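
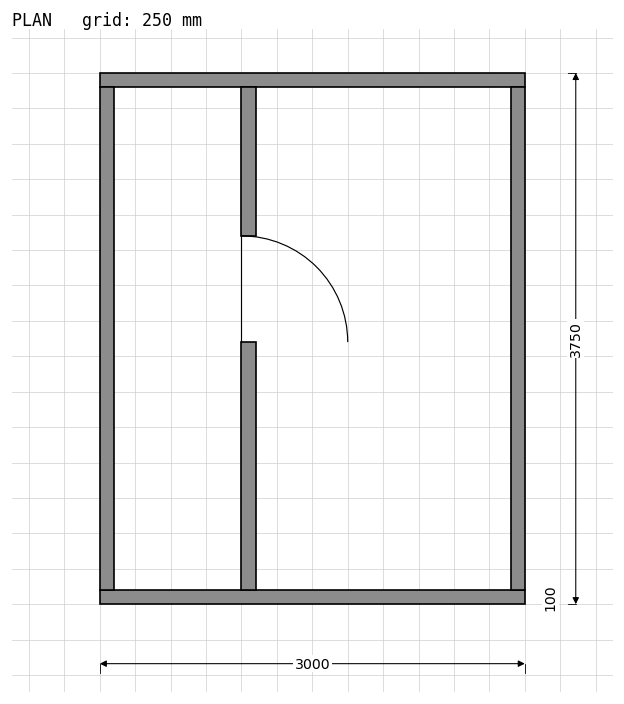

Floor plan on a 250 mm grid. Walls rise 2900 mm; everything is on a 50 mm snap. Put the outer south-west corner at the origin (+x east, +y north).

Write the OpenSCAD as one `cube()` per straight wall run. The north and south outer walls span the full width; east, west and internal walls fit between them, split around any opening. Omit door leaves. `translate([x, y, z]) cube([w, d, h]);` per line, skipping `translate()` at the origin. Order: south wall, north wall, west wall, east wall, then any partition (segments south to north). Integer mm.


cube([3000, 100, 2900]);
translate([0, 3650, 0]) cube([3000, 100, 2900]);
translate([0, 100, 0]) cube([100, 3550, 2900]);
translate([2900, 100, 0]) cube([100, 3550, 2900]);
translate([1000, 100, 0]) cube([100, 1750, 2900]);
translate([1000, 2600, 0]) cube([100, 1050, 2900]);


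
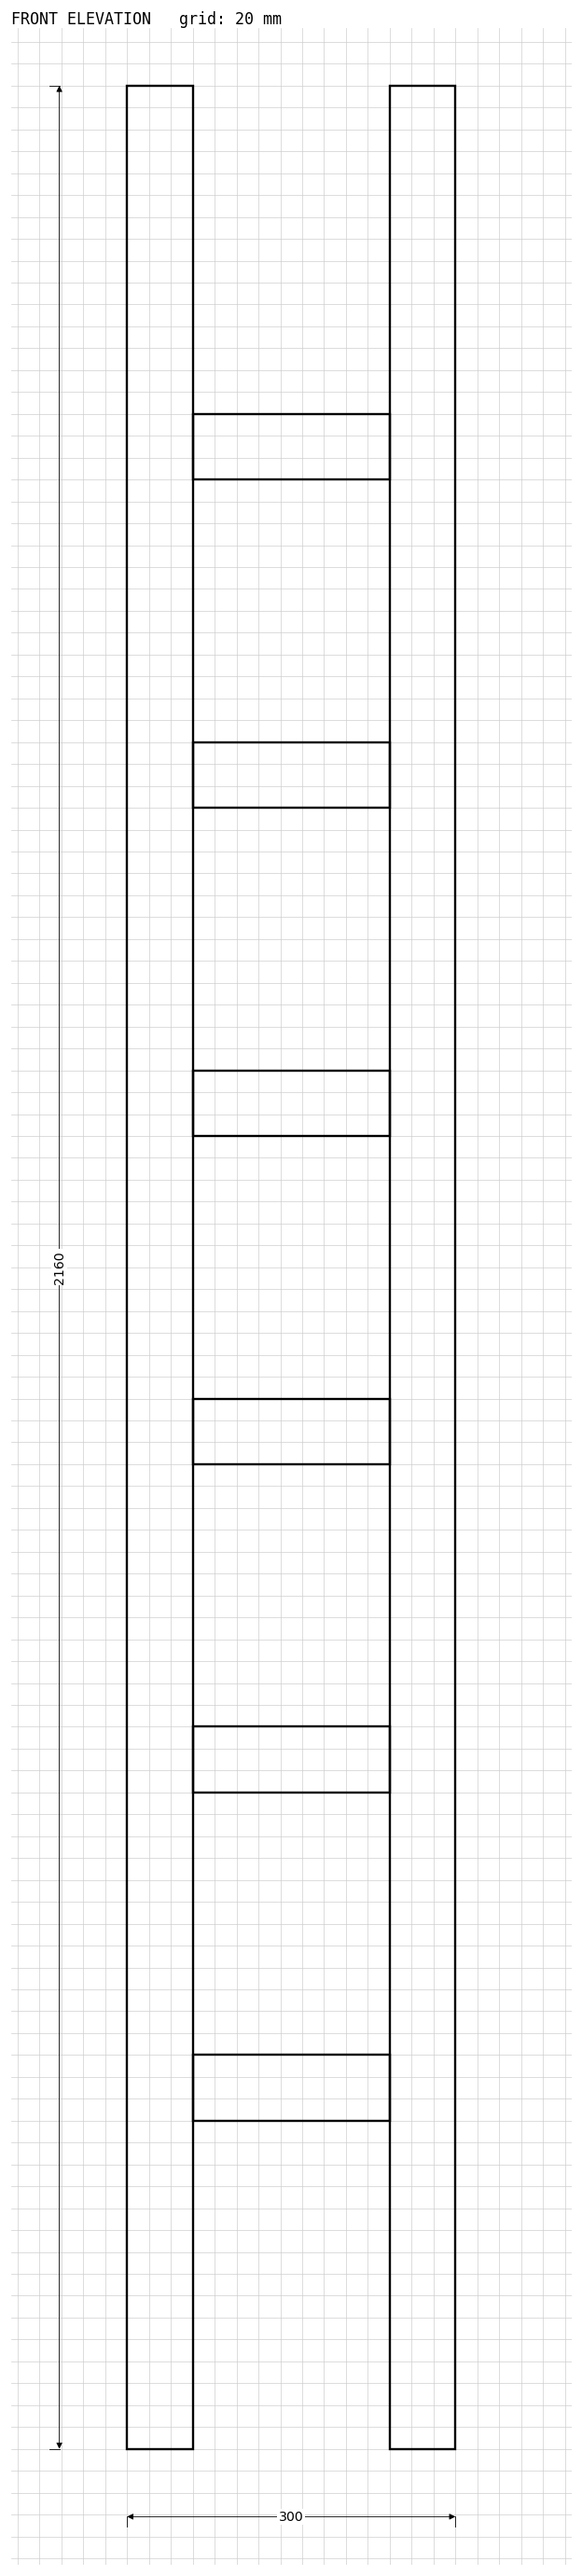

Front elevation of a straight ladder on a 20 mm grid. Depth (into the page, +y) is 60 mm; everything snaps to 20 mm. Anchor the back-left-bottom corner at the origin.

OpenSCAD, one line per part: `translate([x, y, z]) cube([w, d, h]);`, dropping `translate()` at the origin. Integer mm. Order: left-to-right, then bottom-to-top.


cube([60, 60, 2160]);
translate([60, 0, 300]) cube([180, 60, 60]);
translate([60, 0, 600]) cube([180, 60, 60]);
translate([60, 0, 900]) cube([180, 60, 60]);
translate([60, 0, 1200]) cube([180, 60, 60]);
translate([60, 0, 1500]) cube([180, 60, 60]);
translate([60, 0, 1800]) cube([180, 60, 60]);
translate([240, 0, 0]) cube([60, 60, 2160]);


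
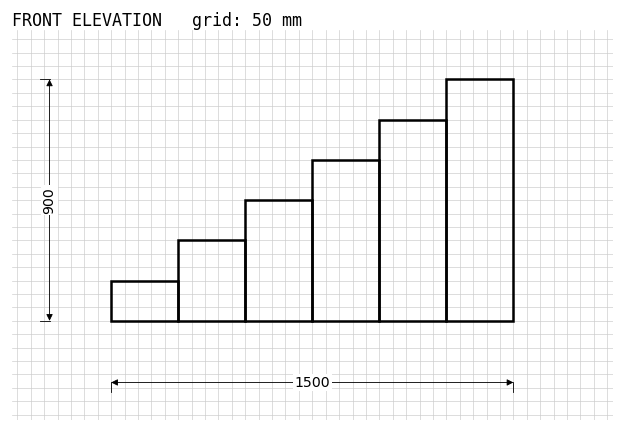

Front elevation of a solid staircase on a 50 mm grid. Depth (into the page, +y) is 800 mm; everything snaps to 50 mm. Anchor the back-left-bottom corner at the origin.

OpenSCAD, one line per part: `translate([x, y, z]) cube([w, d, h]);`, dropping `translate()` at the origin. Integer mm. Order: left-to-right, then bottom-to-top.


cube([250, 800, 150]);
translate([250, 0, 0]) cube([250, 800, 300]);
translate([500, 0, 0]) cube([250, 800, 450]);
translate([750, 0, 0]) cube([250, 800, 600]);
translate([1000, 0, 0]) cube([250, 800, 750]);
translate([1250, 0, 0]) cube([250, 800, 900]);


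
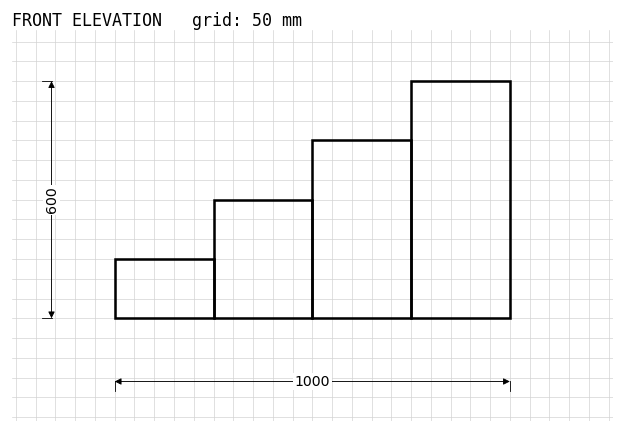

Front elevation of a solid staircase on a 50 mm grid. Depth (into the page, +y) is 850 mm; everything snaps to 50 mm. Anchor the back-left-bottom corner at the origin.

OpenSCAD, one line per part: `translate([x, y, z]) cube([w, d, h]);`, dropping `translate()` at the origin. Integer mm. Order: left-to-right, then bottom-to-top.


cube([250, 850, 150]);
translate([250, 0, 0]) cube([250, 850, 300]);
translate([500, 0, 0]) cube([250, 850, 450]);
translate([750, 0, 0]) cube([250, 850, 600]);


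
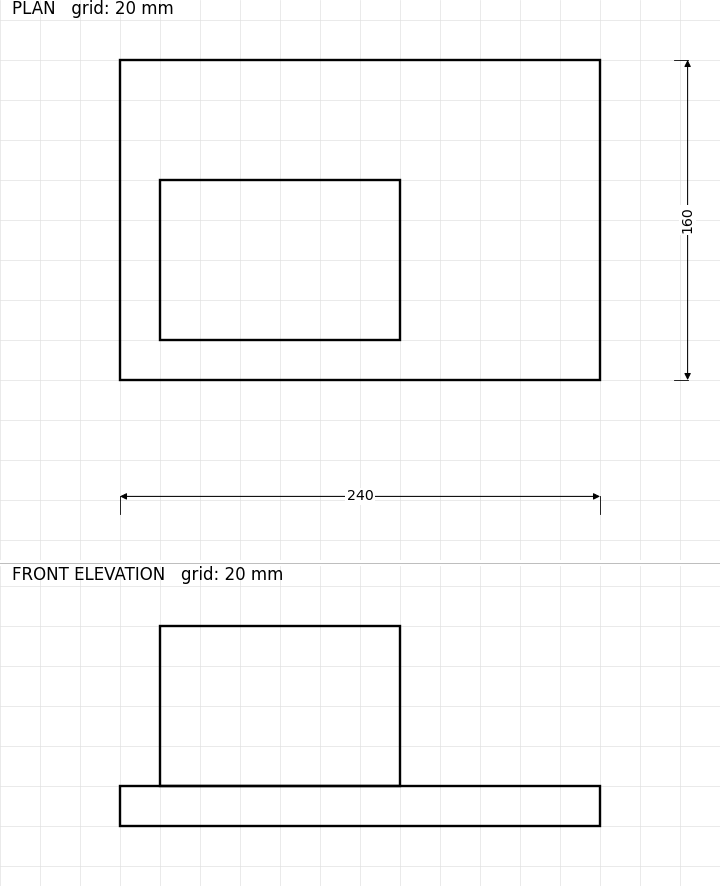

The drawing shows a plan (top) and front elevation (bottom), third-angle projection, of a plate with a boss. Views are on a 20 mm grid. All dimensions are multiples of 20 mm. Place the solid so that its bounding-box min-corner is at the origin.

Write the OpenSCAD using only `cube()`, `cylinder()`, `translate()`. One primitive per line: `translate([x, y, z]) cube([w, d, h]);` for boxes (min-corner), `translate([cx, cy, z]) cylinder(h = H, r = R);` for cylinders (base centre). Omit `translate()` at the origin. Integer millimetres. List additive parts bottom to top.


cube([240, 160, 20]);
translate([20, 20, 20]) cube([120, 80, 80]);


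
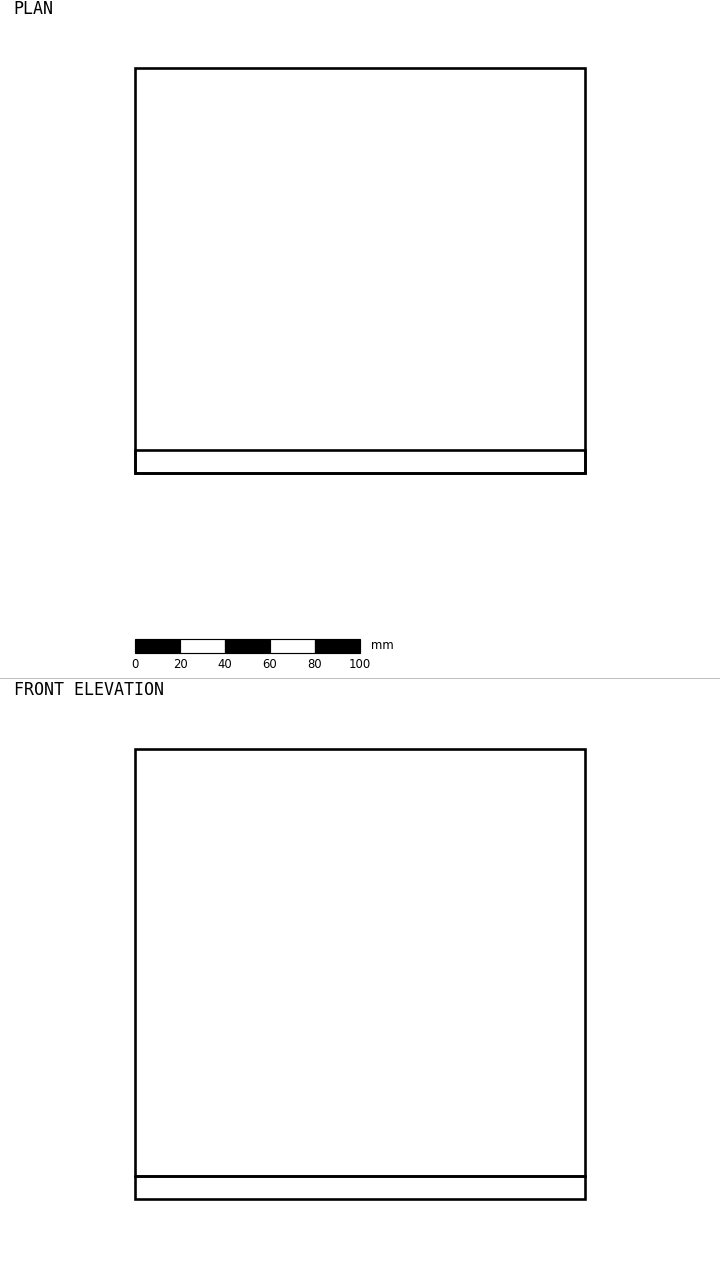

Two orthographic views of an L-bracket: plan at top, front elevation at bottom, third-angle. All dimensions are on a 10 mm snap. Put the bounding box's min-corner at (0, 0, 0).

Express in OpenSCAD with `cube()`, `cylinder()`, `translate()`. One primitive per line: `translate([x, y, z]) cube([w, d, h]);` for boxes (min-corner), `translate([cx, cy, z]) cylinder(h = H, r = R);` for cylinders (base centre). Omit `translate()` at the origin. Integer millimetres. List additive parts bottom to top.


cube([200, 180, 10]);
translate([0, 0, 10]) cube([200, 10, 190]);


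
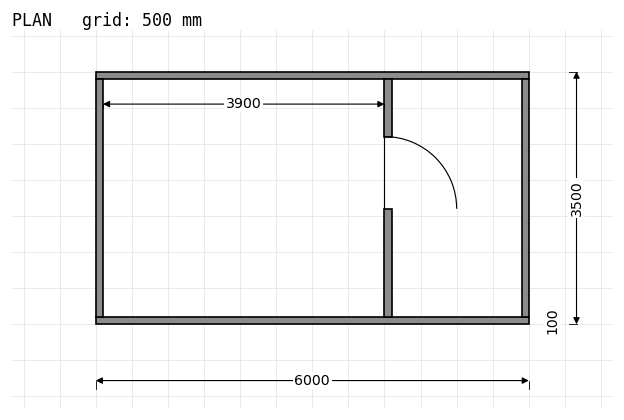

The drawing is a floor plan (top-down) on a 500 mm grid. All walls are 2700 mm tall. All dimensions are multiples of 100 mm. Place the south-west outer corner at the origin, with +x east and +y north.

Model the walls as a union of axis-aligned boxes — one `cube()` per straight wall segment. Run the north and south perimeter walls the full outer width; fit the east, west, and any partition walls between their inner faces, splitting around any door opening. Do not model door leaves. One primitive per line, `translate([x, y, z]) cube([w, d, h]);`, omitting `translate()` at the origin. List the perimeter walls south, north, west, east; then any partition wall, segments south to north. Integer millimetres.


cube([6000, 100, 2700]);
translate([0, 3400, 0]) cube([6000, 100, 2700]);
translate([0, 100, 0]) cube([100, 3300, 2700]);
translate([5900, 100, 0]) cube([100, 3300, 2700]);
translate([4000, 100, 0]) cube([100, 1500, 2700]);
translate([4000, 2600, 0]) cube([100, 800, 2700]);


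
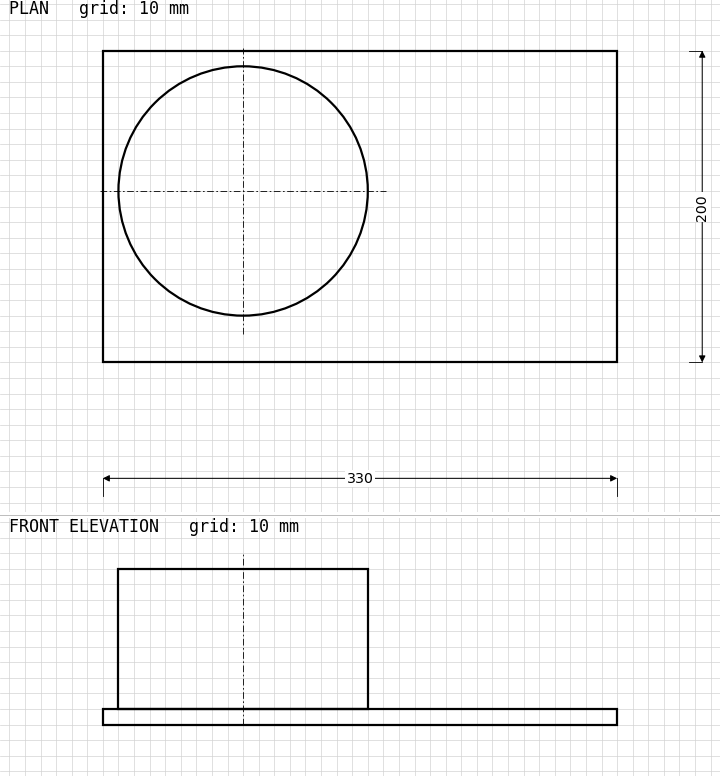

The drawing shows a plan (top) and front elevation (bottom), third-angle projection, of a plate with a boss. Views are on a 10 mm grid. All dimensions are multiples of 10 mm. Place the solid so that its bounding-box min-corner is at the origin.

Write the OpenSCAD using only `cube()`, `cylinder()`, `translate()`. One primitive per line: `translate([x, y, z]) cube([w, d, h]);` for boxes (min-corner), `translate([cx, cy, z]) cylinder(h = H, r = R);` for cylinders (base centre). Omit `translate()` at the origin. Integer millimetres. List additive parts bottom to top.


cube([330, 200, 10]);
translate([90, 110, 10]) cylinder(h = 90, r = 80);


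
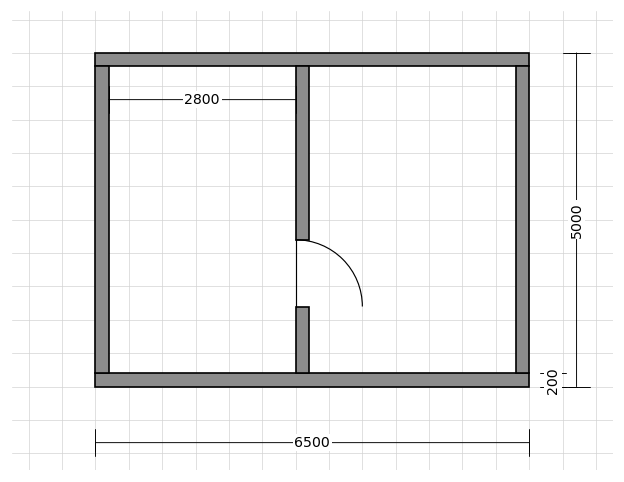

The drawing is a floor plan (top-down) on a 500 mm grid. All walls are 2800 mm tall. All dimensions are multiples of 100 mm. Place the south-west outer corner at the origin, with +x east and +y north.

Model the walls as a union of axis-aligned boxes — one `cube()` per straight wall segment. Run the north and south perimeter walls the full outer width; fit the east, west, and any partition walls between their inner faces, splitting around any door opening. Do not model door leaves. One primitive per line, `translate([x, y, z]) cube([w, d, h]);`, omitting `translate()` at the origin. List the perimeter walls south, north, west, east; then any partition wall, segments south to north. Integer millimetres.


cube([6500, 200, 2800]);
translate([0, 4800, 0]) cube([6500, 200, 2800]);
translate([0, 200, 0]) cube([200, 4600, 2800]);
translate([6300, 200, 0]) cube([200, 4600, 2800]);
translate([3000, 200, 0]) cube([200, 1000, 2800]);
translate([3000, 2200, 0]) cube([200, 2600, 2800]);


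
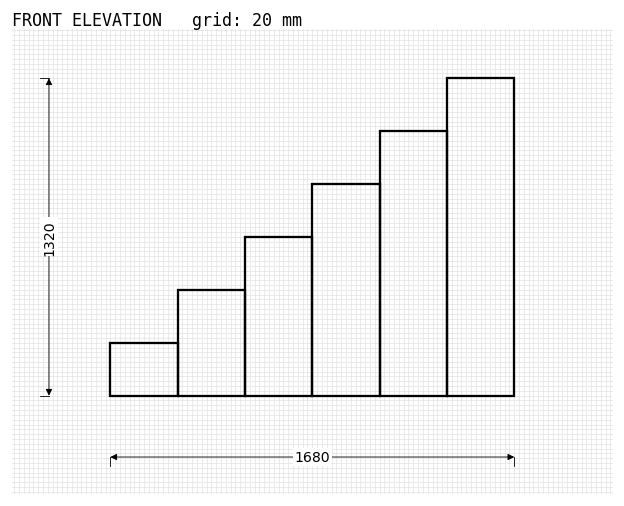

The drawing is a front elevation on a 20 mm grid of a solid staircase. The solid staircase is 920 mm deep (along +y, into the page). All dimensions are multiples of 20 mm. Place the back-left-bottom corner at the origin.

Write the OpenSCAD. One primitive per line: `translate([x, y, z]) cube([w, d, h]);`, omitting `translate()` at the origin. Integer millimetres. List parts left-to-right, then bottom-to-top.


cube([280, 920, 220]);
translate([280, 0, 0]) cube([280, 920, 440]);
translate([560, 0, 0]) cube([280, 920, 660]);
translate([840, 0, 0]) cube([280, 920, 880]);
translate([1120, 0, 0]) cube([280, 920, 1100]);
translate([1400, 0, 0]) cube([280, 920, 1320]);


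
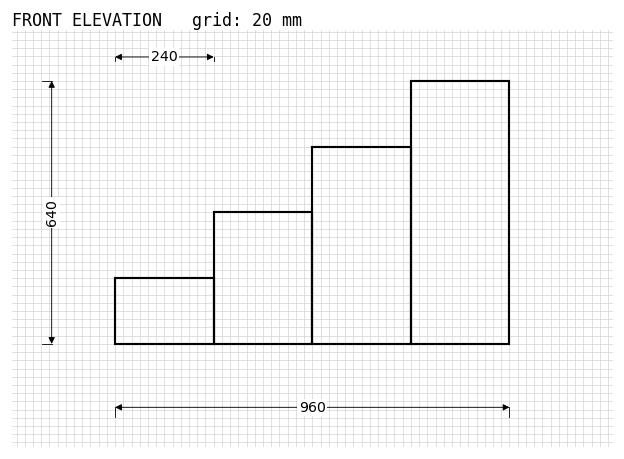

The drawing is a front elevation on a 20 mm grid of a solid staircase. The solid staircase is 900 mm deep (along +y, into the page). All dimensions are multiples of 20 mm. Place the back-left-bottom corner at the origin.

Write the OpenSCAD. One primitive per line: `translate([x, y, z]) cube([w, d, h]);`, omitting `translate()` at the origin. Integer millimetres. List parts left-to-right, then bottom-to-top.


cube([240, 900, 160]);
translate([240, 0, 0]) cube([240, 900, 320]);
translate([480, 0, 0]) cube([240, 900, 480]);
translate([720, 0, 0]) cube([240, 900, 640]);


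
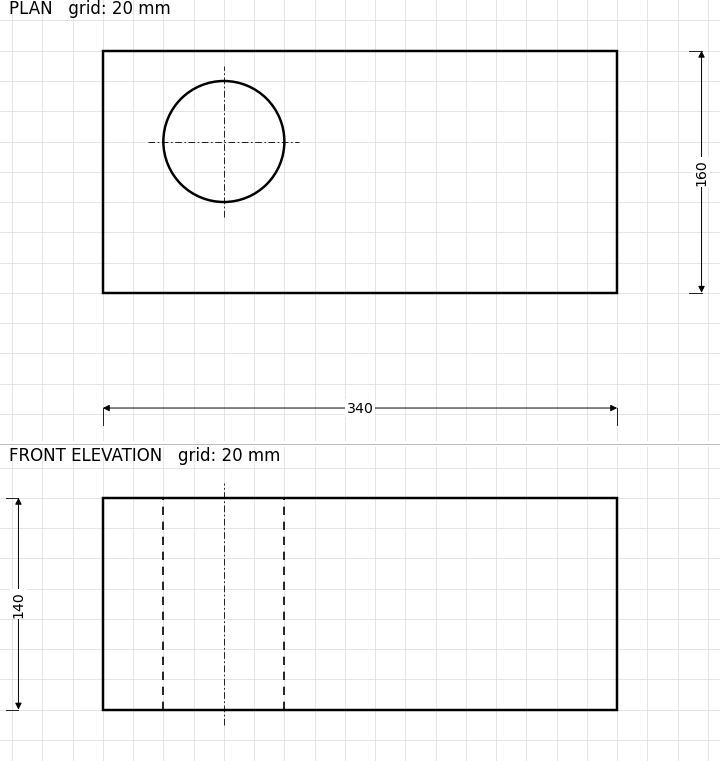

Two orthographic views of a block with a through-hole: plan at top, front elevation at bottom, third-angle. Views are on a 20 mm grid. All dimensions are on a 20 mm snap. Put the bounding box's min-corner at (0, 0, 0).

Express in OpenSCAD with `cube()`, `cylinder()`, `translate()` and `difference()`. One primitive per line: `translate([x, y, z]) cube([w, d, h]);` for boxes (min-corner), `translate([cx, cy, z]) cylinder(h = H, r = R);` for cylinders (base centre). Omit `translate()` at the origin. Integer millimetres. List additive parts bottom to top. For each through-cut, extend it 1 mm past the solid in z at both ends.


difference() {
  cube([340, 160, 140]);
  translate([80, 100, -1]) cylinder(h = 142, r = 40);
}


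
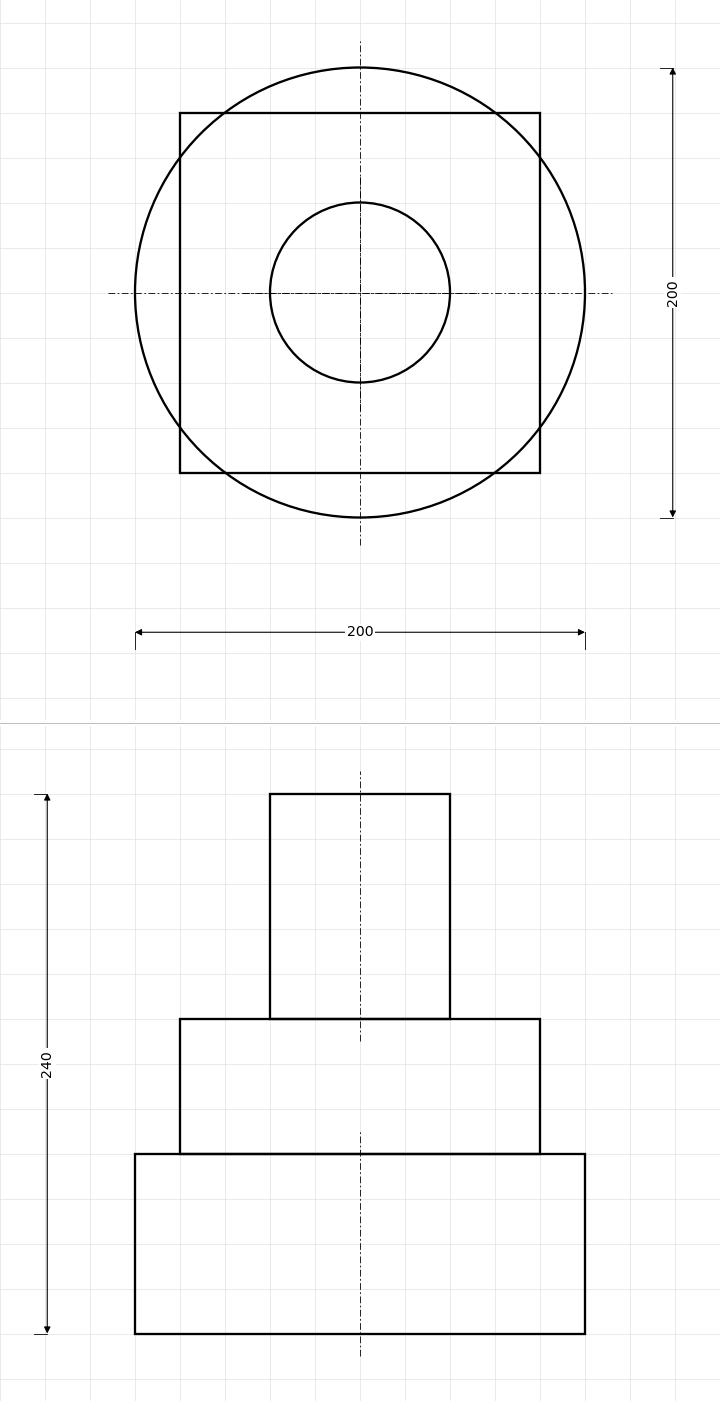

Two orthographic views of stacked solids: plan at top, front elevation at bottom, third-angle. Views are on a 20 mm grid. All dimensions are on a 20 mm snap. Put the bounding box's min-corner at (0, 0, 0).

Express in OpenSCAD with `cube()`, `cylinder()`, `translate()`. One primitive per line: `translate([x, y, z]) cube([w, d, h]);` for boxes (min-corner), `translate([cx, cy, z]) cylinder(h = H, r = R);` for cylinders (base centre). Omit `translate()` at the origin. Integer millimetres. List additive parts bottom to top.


translate([100, 100, 0]) cylinder(h = 80, r = 100);
translate([20, 20, 80]) cube([160, 160, 60]);
translate([100, 100, 140]) cylinder(h = 100, r = 40);


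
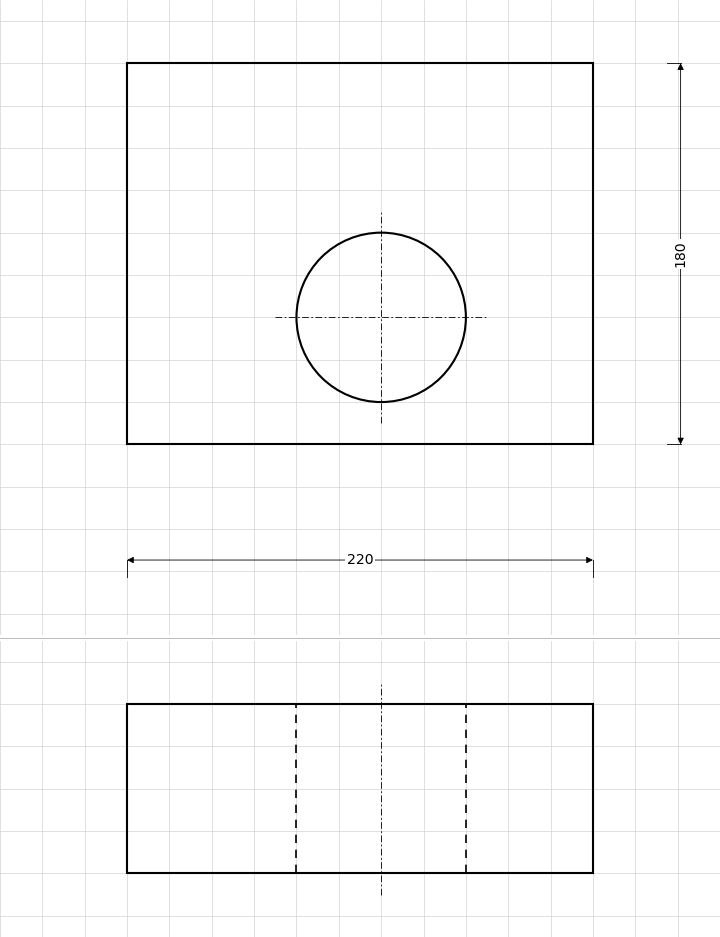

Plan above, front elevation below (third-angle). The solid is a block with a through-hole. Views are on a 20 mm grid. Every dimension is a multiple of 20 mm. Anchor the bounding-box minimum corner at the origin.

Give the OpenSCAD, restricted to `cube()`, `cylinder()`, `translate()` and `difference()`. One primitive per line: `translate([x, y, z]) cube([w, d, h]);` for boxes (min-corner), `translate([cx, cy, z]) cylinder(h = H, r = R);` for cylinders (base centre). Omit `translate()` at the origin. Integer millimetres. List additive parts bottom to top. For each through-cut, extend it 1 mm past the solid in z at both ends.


difference() {
  cube([220, 180, 80]);
  translate([120, 60, -1]) cylinder(h = 82, r = 40);
}


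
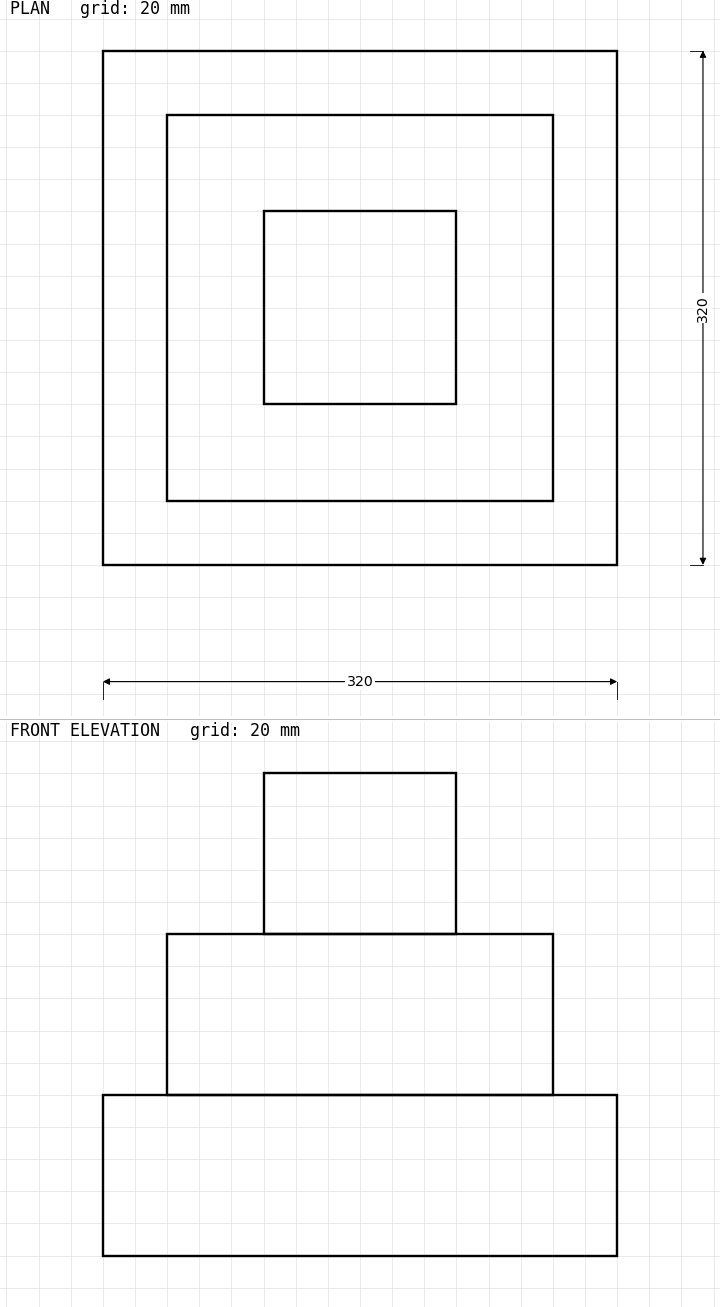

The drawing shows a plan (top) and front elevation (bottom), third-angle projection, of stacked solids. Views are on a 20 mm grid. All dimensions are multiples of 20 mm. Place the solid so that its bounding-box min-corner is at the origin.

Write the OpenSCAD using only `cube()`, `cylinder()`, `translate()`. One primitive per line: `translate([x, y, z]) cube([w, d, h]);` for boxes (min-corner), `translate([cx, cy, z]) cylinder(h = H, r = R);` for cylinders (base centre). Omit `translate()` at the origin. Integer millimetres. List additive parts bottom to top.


cube([320, 320, 100]);
translate([40, 40, 100]) cube([240, 240, 100]);
translate([100, 100, 200]) cube([120, 120, 100]);


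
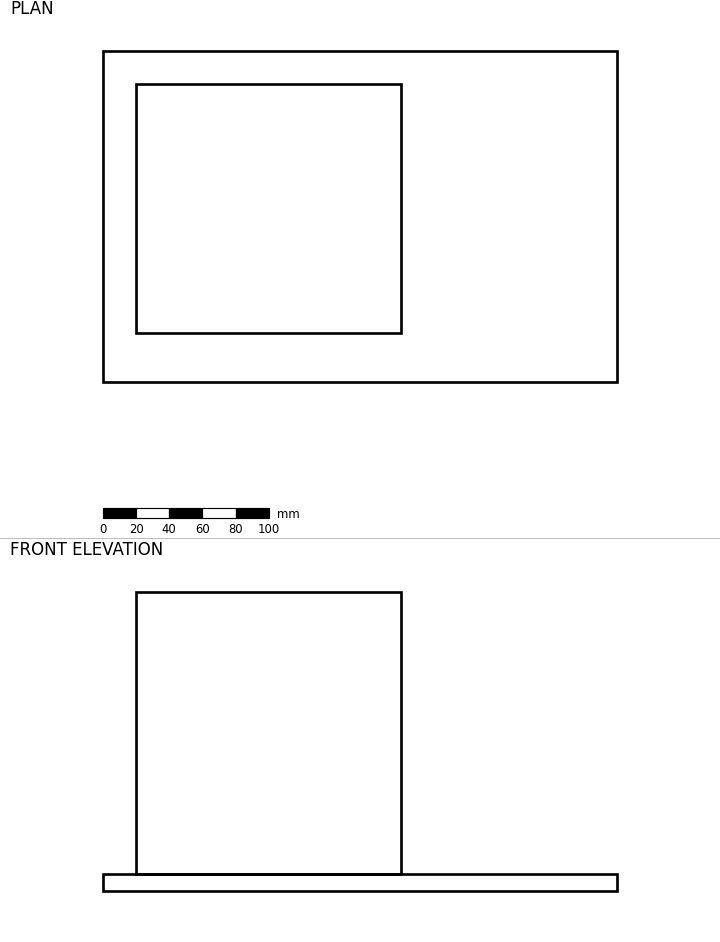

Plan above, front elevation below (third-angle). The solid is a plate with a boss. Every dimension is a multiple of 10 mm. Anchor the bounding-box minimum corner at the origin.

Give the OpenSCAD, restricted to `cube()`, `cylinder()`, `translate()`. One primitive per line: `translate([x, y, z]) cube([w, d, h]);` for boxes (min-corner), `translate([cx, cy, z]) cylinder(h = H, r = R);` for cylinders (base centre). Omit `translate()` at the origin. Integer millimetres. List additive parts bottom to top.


cube([310, 200, 10]);
translate([20, 30, 10]) cube([160, 150, 170]);


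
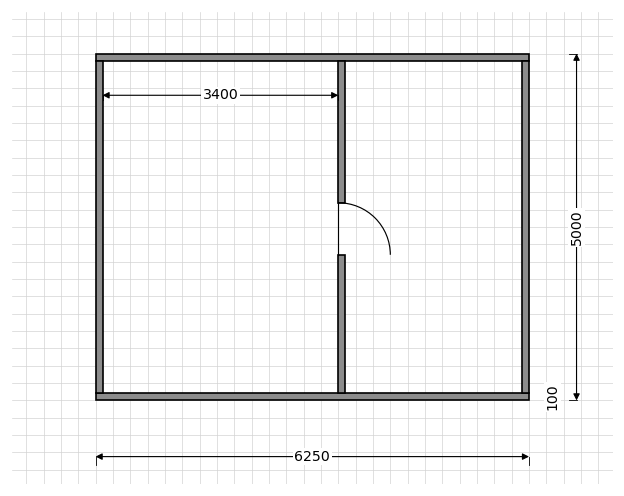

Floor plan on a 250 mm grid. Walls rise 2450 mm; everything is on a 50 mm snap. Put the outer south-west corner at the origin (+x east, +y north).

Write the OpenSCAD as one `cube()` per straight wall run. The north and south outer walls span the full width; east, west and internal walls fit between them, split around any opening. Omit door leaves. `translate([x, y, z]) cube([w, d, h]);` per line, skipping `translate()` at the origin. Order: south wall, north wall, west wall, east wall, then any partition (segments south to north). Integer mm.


cube([6250, 100, 2450]);
translate([0, 4900, 0]) cube([6250, 100, 2450]);
translate([0, 100, 0]) cube([100, 4800, 2450]);
translate([6150, 100, 0]) cube([100, 4800, 2450]);
translate([3500, 100, 0]) cube([100, 2000, 2450]);
translate([3500, 2850, 0]) cube([100, 2050, 2450]);


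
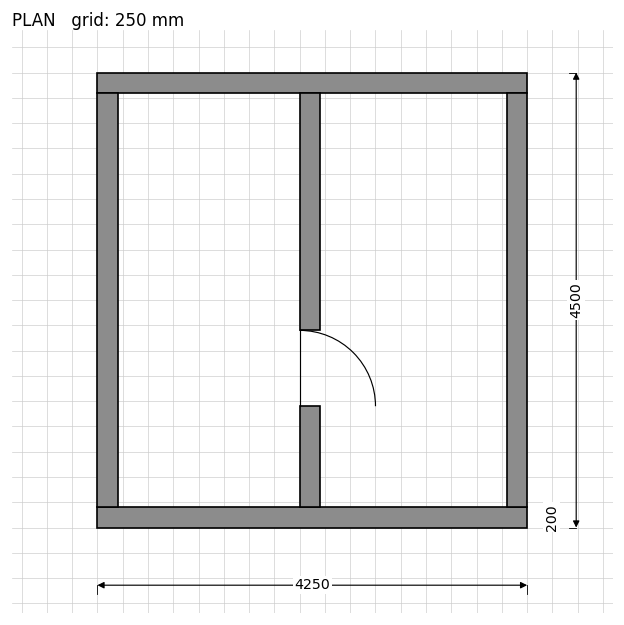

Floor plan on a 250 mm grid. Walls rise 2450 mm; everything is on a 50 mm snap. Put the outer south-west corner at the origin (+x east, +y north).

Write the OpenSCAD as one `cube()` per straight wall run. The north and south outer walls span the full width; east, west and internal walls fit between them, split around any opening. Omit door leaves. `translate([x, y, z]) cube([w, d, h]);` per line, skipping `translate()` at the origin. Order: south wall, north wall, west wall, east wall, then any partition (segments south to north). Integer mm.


cube([4250, 200, 2450]);
translate([0, 4300, 0]) cube([4250, 200, 2450]);
translate([0, 200, 0]) cube([200, 4100, 2450]);
translate([4050, 200, 0]) cube([200, 4100, 2450]);
translate([2000, 200, 0]) cube([200, 1000, 2450]);
translate([2000, 1950, 0]) cube([200, 2350, 2450]);


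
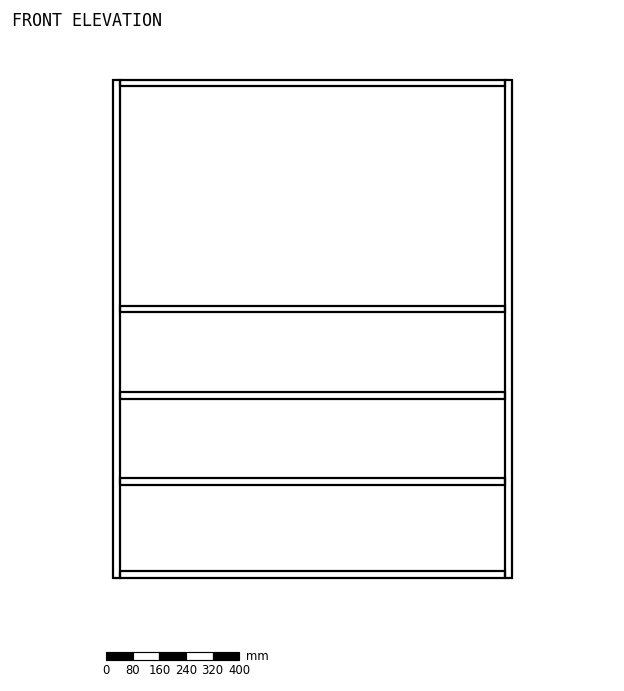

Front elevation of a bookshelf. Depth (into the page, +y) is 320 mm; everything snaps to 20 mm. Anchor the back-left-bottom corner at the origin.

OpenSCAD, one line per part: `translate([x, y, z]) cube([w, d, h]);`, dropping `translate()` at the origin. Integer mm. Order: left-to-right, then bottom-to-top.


cube([20, 320, 1500]);
translate([20, 0, 0]) cube([1160, 320, 20]);
translate([20, 0, 280]) cube([1160, 320, 20]);
translate([20, 0, 540]) cube([1160, 320, 20]);
translate([20, 0, 800]) cube([1160, 320, 20]);
translate([20, 0, 1480]) cube([1160, 320, 20]);
translate([1180, 0, 0]) cube([20, 320, 1500]);


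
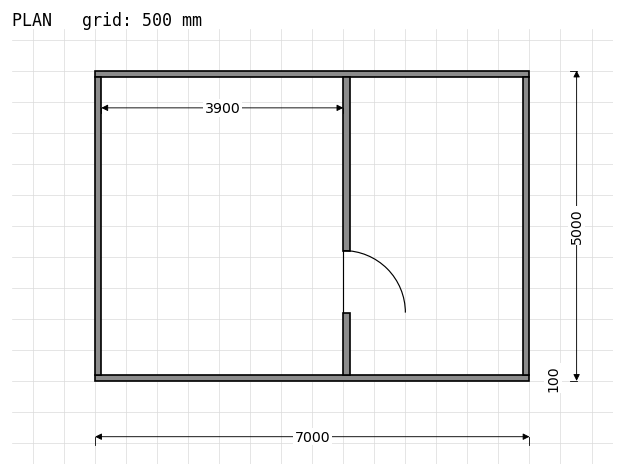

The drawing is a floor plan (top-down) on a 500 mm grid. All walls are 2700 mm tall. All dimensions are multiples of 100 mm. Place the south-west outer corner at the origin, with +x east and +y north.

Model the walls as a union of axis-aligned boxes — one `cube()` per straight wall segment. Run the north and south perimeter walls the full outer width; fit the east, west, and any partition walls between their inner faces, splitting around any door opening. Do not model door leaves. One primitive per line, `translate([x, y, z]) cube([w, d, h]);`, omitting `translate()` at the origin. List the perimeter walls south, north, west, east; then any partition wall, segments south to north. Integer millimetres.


cube([7000, 100, 2700]);
translate([0, 4900, 0]) cube([7000, 100, 2700]);
translate([0, 100, 0]) cube([100, 4800, 2700]);
translate([6900, 100, 0]) cube([100, 4800, 2700]);
translate([4000, 100, 0]) cube([100, 1000, 2700]);
translate([4000, 2100, 0]) cube([100, 2800, 2700]);


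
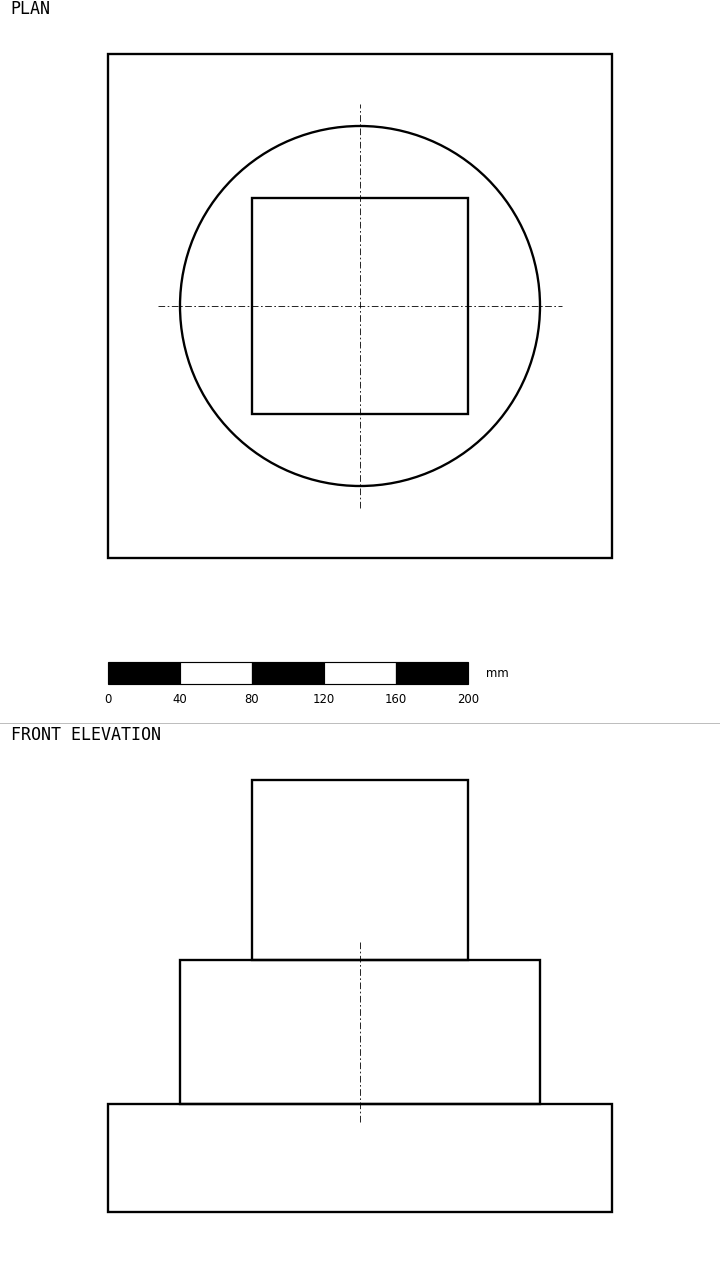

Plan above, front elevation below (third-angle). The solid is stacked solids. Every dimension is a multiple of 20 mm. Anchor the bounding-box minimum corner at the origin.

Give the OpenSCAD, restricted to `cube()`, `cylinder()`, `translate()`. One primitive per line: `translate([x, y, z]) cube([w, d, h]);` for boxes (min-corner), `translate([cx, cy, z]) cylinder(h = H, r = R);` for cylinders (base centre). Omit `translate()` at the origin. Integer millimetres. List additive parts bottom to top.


cube([280, 280, 60]);
translate([140, 140, 60]) cylinder(h = 80, r = 100);
translate([80, 80, 140]) cube([120, 120, 100]);


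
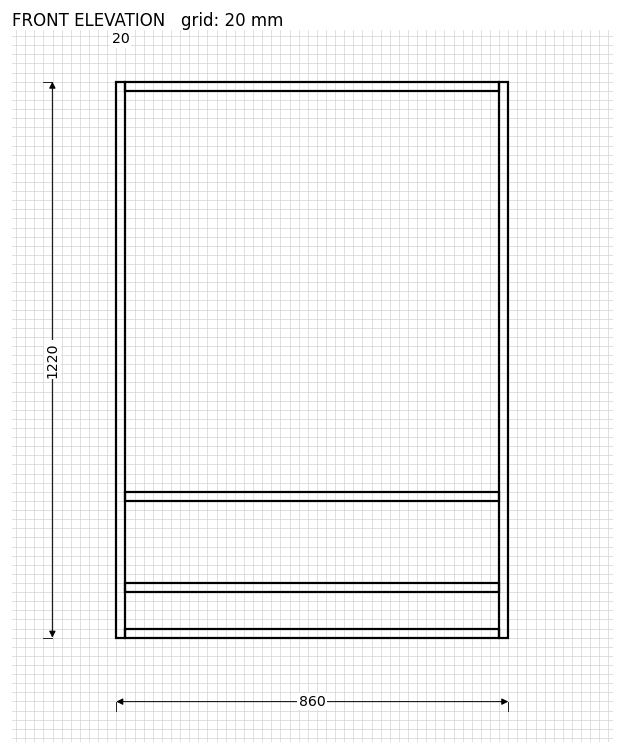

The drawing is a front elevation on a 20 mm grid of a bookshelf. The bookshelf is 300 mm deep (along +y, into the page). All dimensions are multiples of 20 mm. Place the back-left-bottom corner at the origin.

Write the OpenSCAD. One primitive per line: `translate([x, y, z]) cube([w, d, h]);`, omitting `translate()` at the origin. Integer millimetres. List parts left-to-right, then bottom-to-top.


cube([20, 300, 1220]);
translate([20, 0, 0]) cube([820, 300, 20]);
translate([20, 0, 100]) cube([820, 300, 20]);
translate([20, 0, 300]) cube([820, 300, 20]);
translate([20, 0, 1200]) cube([820, 300, 20]);
translate([840, 0, 0]) cube([20, 300, 1220]);


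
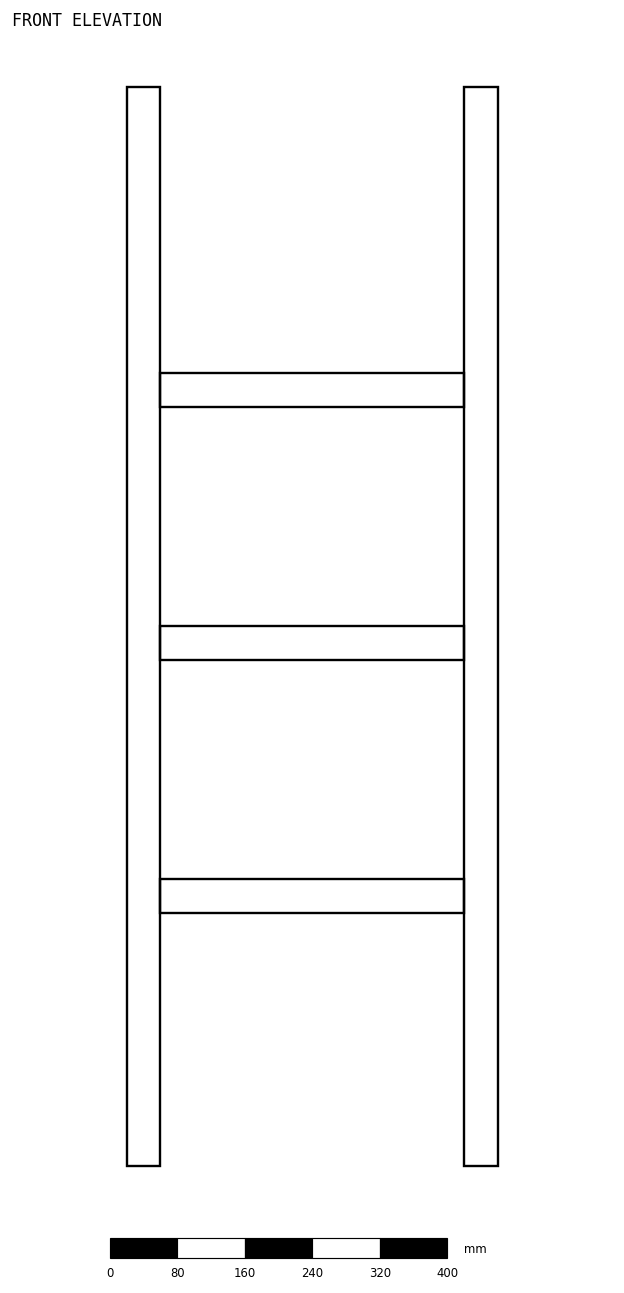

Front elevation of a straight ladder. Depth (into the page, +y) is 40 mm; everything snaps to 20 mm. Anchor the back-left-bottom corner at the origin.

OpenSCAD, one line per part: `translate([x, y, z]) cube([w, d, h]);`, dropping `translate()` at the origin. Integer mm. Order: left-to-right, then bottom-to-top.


cube([40, 40, 1280]);
translate([40, 0, 300]) cube([360, 40, 40]);
translate([40, 0, 600]) cube([360, 40, 40]);
translate([40, 0, 900]) cube([360, 40, 40]);
translate([400, 0, 0]) cube([40, 40, 1280]);


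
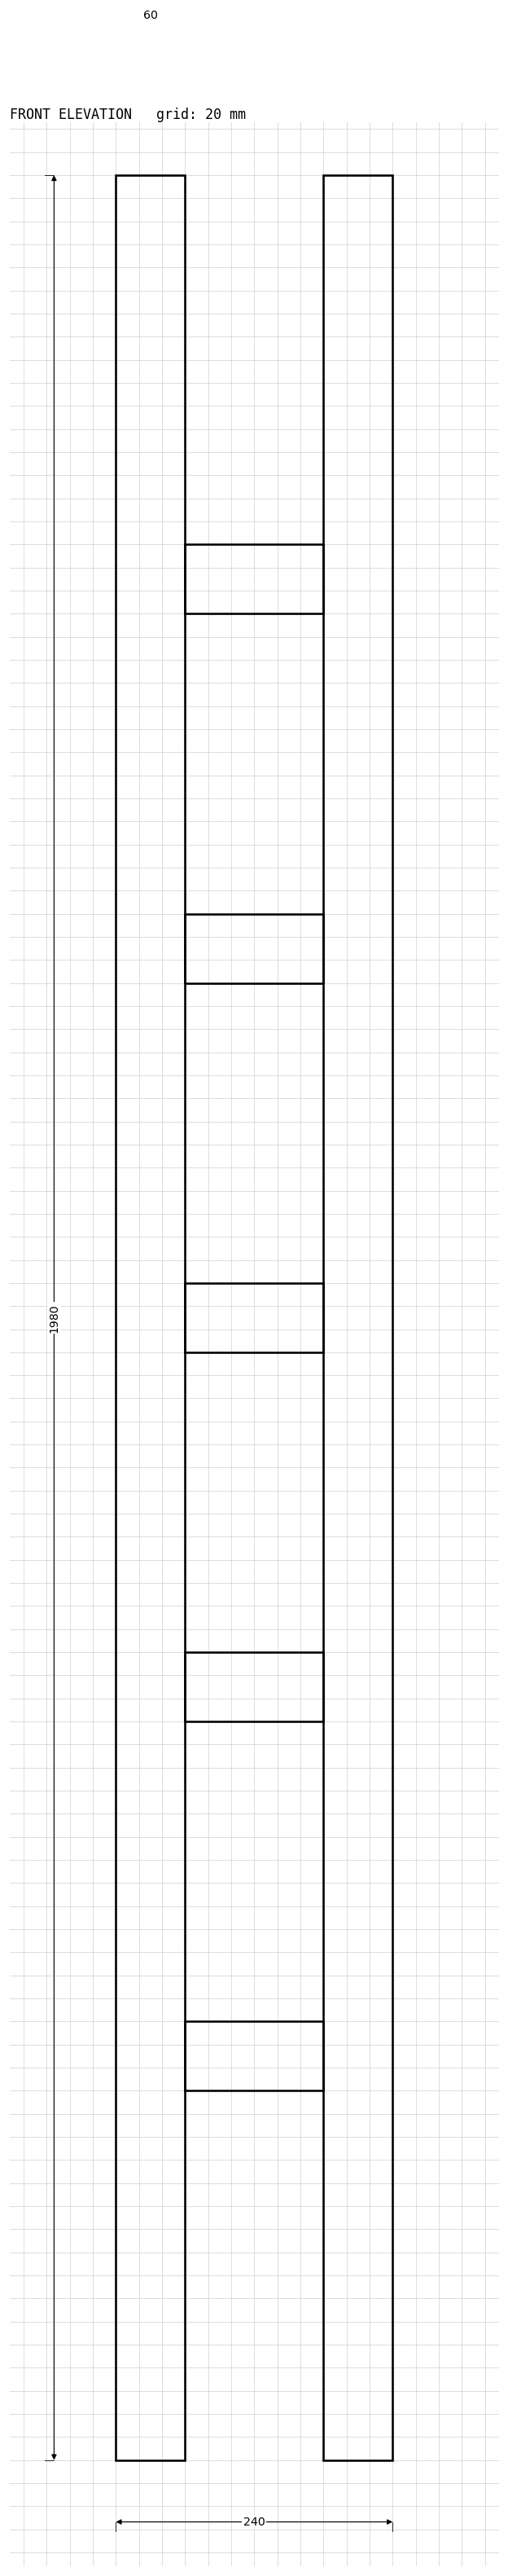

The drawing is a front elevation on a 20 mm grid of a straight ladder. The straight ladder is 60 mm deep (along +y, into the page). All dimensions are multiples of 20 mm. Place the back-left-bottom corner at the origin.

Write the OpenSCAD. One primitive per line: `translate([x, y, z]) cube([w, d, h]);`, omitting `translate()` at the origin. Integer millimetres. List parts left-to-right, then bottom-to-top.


cube([60, 60, 1980]);
translate([60, 0, 320]) cube([120, 60, 60]);
translate([60, 0, 640]) cube([120, 60, 60]);
translate([60, 0, 960]) cube([120, 60, 60]);
translate([60, 0, 1280]) cube([120, 60, 60]);
translate([60, 0, 1600]) cube([120, 60, 60]);
translate([180, 0, 0]) cube([60, 60, 1980]);


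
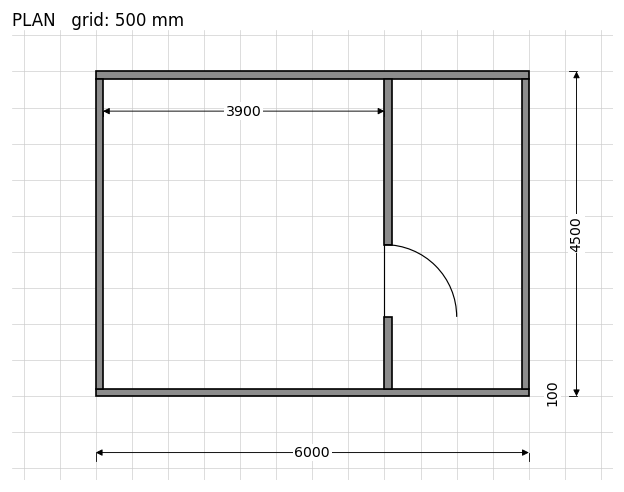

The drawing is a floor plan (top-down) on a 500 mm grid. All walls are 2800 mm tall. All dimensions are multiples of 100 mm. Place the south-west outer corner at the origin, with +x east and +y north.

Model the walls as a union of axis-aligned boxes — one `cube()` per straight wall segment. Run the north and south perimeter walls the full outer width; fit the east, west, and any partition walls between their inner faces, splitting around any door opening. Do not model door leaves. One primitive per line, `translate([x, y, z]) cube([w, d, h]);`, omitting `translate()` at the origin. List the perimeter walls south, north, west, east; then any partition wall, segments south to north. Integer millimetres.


cube([6000, 100, 2800]);
translate([0, 4400, 0]) cube([6000, 100, 2800]);
translate([0, 100, 0]) cube([100, 4300, 2800]);
translate([5900, 100, 0]) cube([100, 4300, 2800]);
translate([4000, 100, 0]) cube([100, 1000, 2800]);
translate([4000, 2100, 0]) cube([100, 2300, 2800]);


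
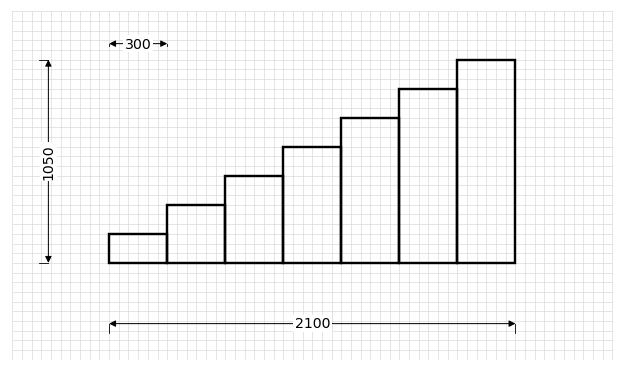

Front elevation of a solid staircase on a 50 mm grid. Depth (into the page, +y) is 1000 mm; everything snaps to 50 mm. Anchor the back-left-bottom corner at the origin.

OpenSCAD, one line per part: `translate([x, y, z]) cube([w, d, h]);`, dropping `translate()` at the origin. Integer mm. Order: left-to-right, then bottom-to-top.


cube([300, 1000, 150]);
translate([300, 0, 0]) cube([300, 1000, 300]);
translate([600, 0, 0]) cube([300, 1000, 450]);
translate([900, 0, 0]) cube([300, 1000, 600]);
translate([1200, 0, 0]) cube([300, 1000, 750]);
translate([1500, 0, 0]) cube([300, 1000, 900]);
translate([1800, 0, 0]) cube([300, 1000, 1050]);


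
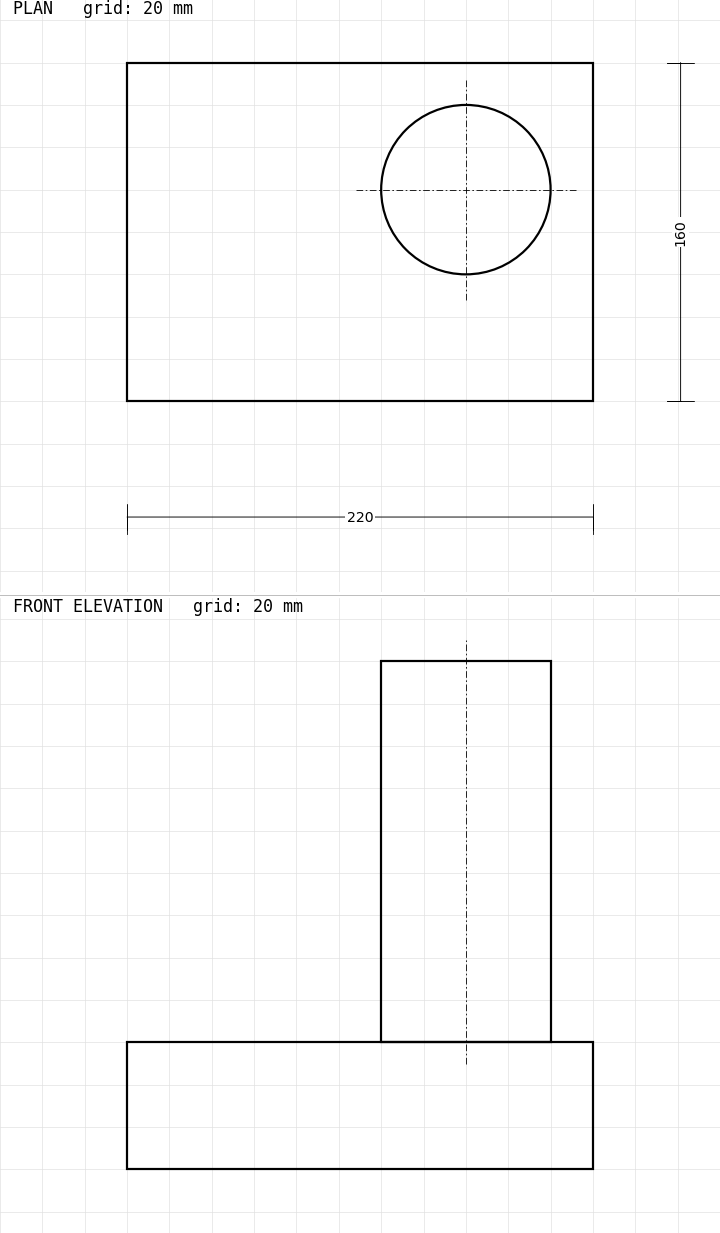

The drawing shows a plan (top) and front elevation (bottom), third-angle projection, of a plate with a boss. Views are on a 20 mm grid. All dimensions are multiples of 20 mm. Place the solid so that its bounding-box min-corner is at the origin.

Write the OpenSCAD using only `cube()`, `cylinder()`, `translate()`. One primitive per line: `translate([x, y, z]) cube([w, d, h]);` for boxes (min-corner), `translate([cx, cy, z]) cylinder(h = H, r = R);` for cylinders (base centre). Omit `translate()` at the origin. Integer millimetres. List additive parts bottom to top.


cube([220, 160, 60]);
translate([160, 100, 60]) cylinder(h = 180, r = 40);


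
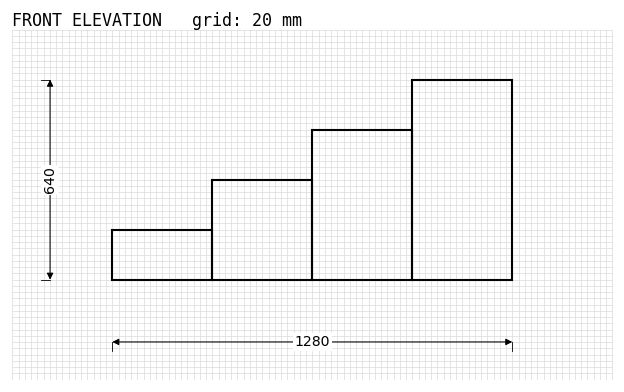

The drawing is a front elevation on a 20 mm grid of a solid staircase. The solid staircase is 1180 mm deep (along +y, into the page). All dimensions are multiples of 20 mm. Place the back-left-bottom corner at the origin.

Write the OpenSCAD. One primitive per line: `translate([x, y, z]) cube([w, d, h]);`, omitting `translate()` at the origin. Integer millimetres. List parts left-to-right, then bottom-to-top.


cube([320, 1180, 160]);
translate([320, 0, 0]) cube([320, 1180, 320]);
translate([640, 0, 0]) cube([320, 1180, 480]);
translate([960, 0, 0]) cube([320, 1180, 640]);


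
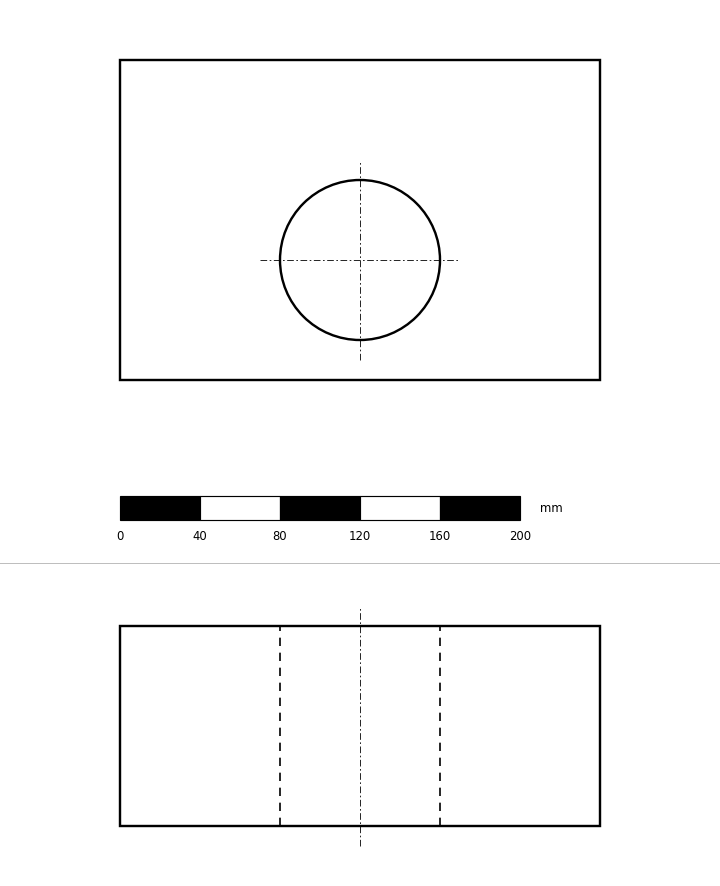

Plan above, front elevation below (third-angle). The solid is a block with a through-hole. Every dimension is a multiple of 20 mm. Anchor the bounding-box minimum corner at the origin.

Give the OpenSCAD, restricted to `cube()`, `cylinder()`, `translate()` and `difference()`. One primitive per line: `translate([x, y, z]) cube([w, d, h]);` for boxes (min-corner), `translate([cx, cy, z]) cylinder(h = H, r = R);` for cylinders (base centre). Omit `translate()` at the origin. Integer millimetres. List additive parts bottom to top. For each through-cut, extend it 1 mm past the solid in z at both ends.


difference() {
  cube([240, 160, 100]);
  translate([120, 60, -1]) cylinder(h = 102, r = 40);
}


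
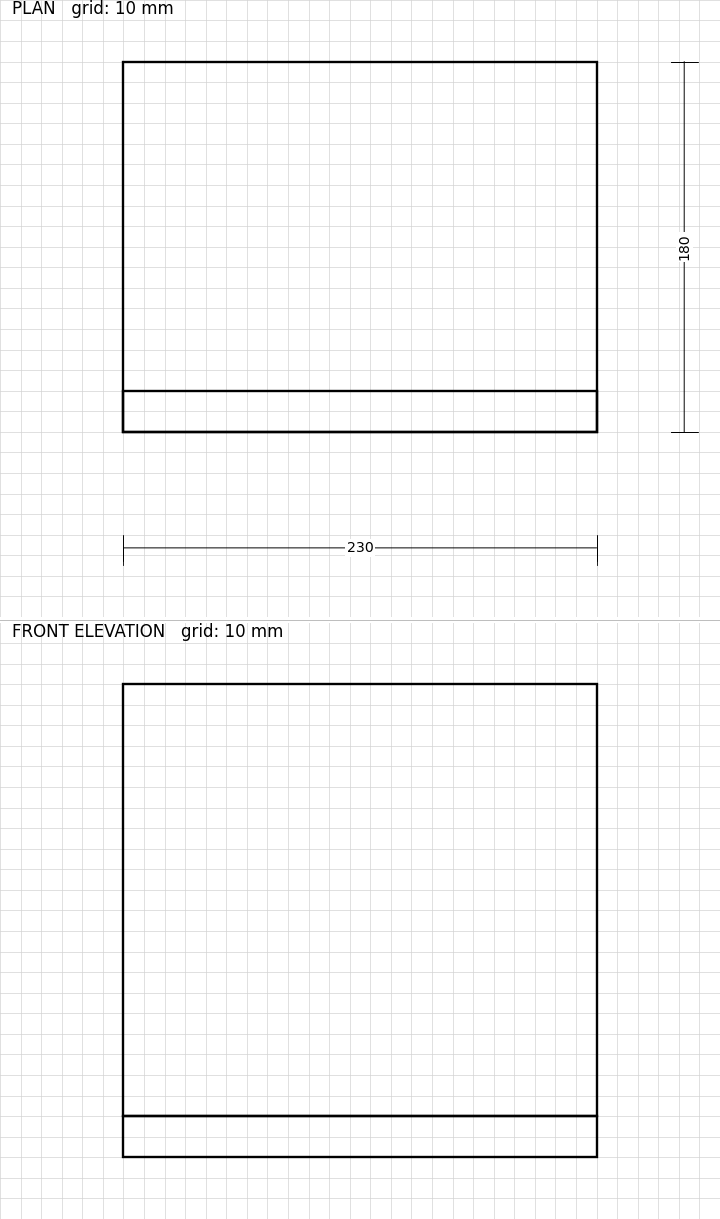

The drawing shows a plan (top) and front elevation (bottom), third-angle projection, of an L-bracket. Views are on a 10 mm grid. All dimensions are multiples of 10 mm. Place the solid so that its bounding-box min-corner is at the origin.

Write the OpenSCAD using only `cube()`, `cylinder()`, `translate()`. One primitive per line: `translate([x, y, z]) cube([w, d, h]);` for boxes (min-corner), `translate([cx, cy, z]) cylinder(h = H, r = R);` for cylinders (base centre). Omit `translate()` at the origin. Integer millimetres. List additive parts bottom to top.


cube([230, 180, 20]);
translate([0, 0, 20]) cube([230, 20, 210]);


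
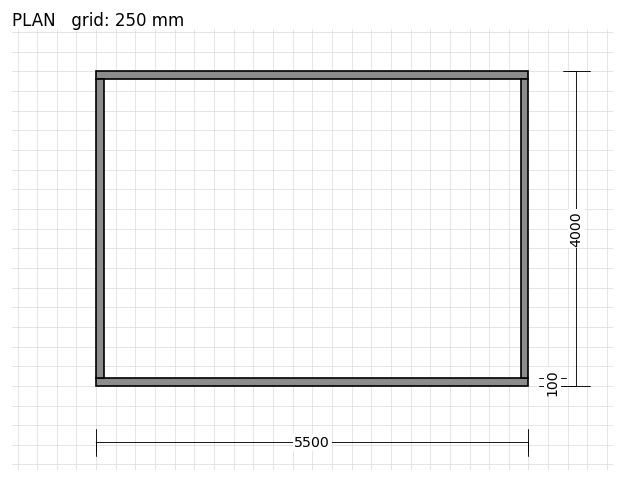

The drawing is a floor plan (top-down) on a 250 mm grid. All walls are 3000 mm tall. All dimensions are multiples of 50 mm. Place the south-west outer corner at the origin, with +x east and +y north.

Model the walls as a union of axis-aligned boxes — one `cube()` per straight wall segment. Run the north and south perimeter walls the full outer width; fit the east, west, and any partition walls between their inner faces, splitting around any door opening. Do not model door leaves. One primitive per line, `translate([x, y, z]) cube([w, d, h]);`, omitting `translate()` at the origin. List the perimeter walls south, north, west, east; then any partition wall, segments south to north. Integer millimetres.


cube([5500, 100, 3000]);
translate([0, 3900, 0]) cube([5500, 100, 3000]);
translate([0, 100, 0]) cube([100, 3800, 3000]);
translate([5400, 100, 0]) cube([100, 3800, 3000]);


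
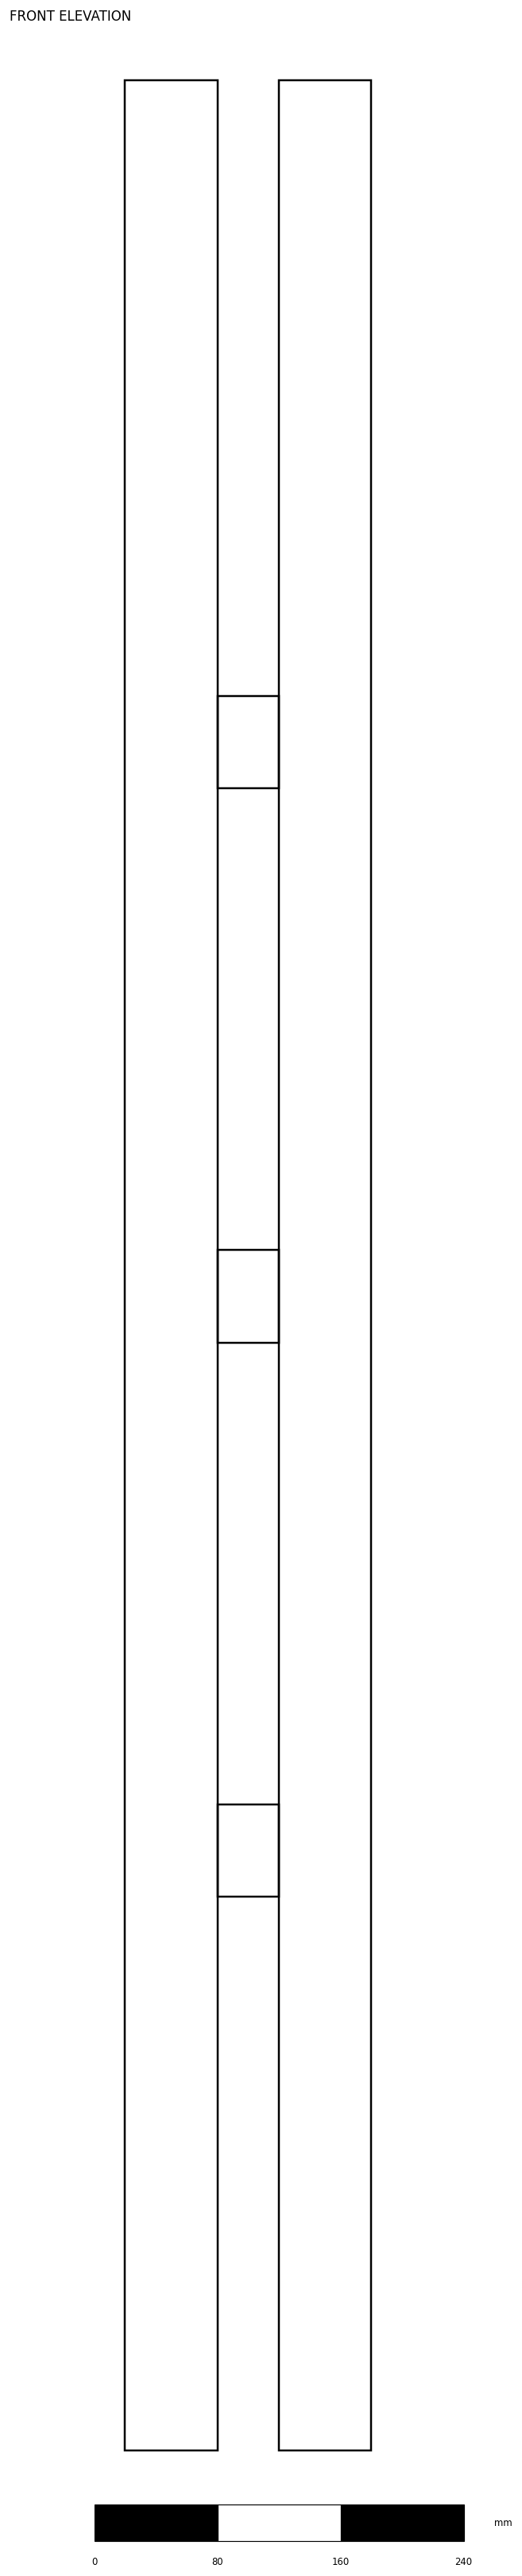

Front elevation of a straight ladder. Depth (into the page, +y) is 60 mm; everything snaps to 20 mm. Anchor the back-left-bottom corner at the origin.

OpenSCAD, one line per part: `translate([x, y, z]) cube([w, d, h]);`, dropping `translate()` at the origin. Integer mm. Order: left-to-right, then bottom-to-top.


cube([60, 60, 1540]);
translate([60, 0, 360]) cube([40, 60, 60]);
translate([60, 0, 720]) cube([40, 60, 60]);
translate([60, 0, 1080]) cube([40, 60, 60]);
translate([100, 0, 0]) cube([60, 60, 1540]);


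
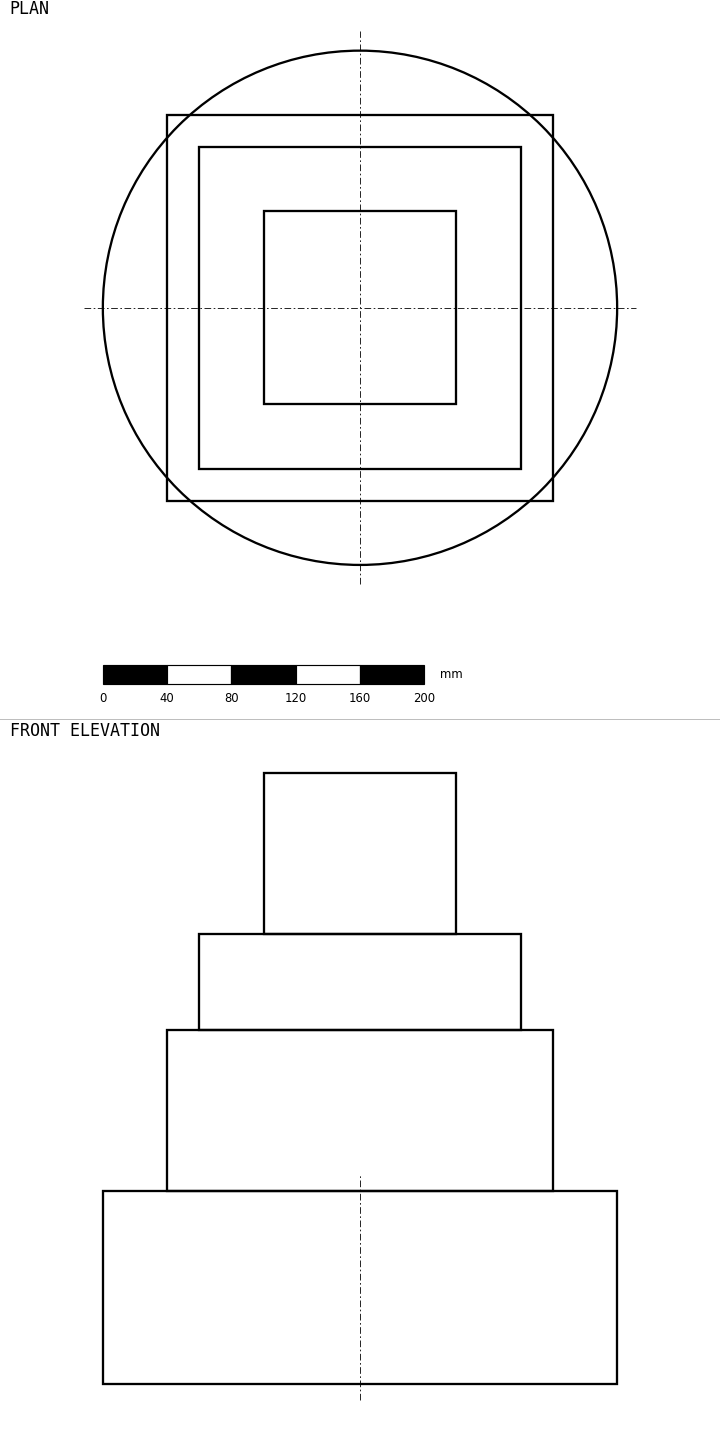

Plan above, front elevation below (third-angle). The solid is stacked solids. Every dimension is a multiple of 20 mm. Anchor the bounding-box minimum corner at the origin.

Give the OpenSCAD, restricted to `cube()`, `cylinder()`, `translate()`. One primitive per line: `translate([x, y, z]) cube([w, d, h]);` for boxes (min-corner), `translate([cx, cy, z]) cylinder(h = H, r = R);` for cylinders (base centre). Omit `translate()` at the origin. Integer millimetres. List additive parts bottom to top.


translate([160, 160, 0]) cylinder(h = 120, r = 160);
translate([40, 40, 120]) cube([240, 240, 100]);
translate([60, 60, 220]) cube([200, 200, 60]);
translate([100, 100, 280]) cube([120, 120, 100]);


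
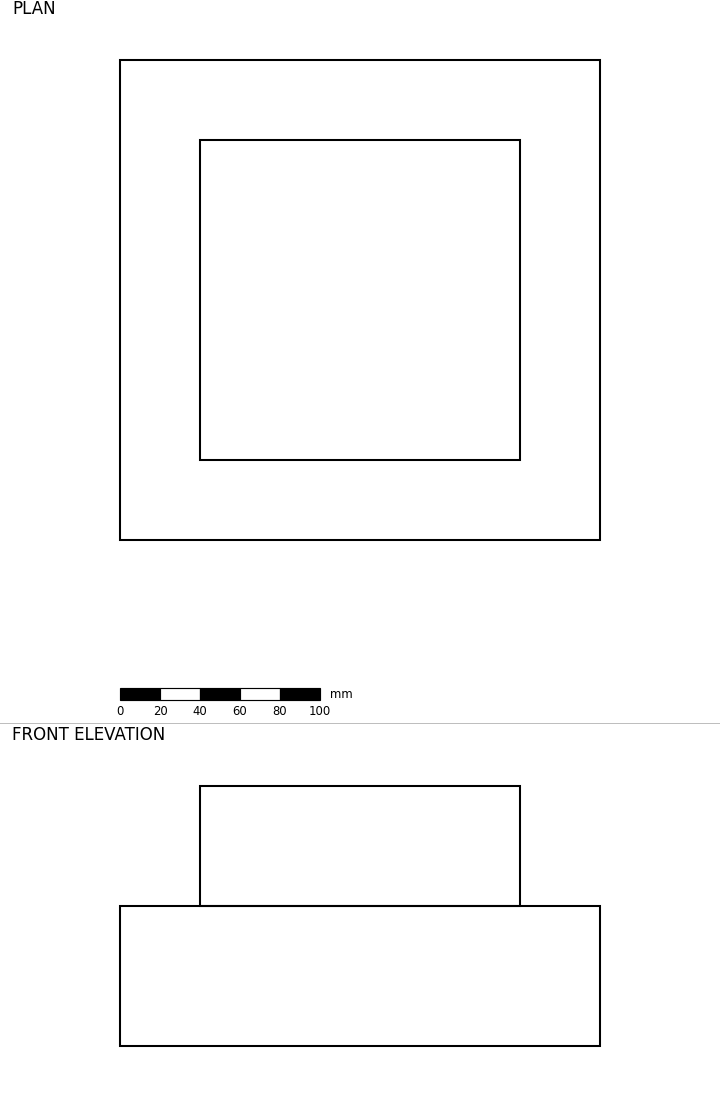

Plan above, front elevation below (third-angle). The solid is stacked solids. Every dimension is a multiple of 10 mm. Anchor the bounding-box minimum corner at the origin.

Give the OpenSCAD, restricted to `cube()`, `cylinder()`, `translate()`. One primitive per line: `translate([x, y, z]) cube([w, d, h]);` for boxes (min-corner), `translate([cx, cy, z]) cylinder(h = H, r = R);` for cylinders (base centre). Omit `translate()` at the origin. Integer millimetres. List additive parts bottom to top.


cube([240, 240, 70]);
translate([40, 40, 70]) cube([160, 160, 60]);


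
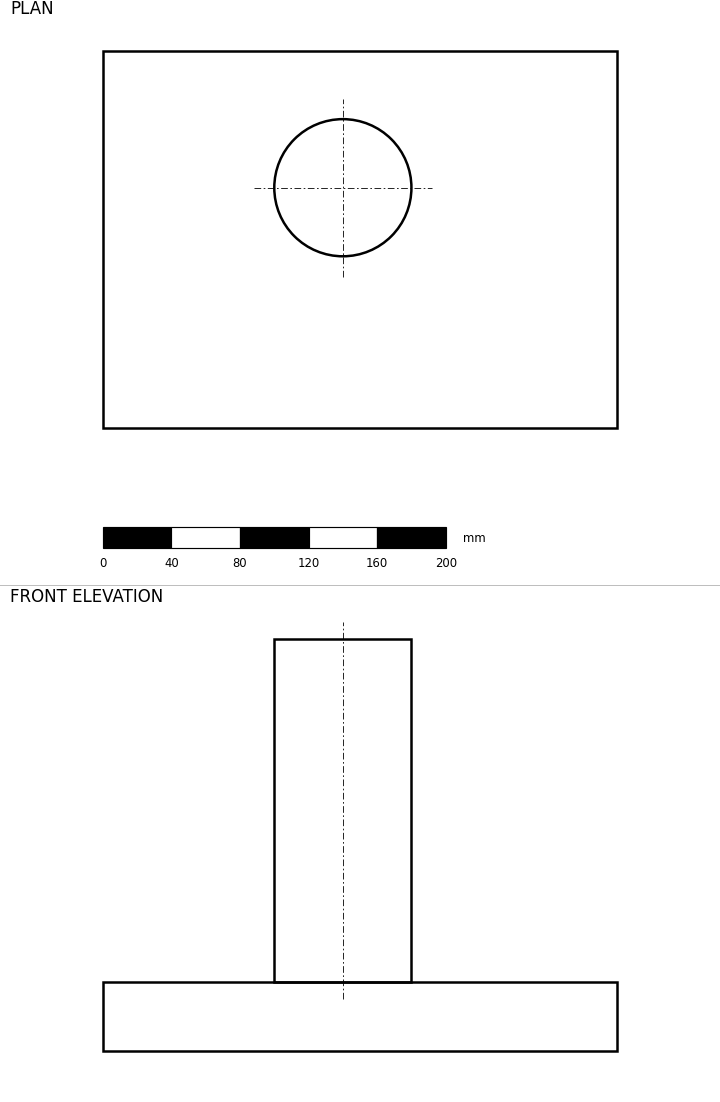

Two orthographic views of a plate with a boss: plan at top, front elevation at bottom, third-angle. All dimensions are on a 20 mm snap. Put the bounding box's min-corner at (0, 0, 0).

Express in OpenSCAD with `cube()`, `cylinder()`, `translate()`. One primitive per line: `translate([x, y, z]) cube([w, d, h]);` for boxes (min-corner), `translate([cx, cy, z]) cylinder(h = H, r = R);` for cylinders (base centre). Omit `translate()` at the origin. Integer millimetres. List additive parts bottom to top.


cube([300, 220, 40]);
translate([140, 140, 40]) cylinder(h = 200, r = 40);
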